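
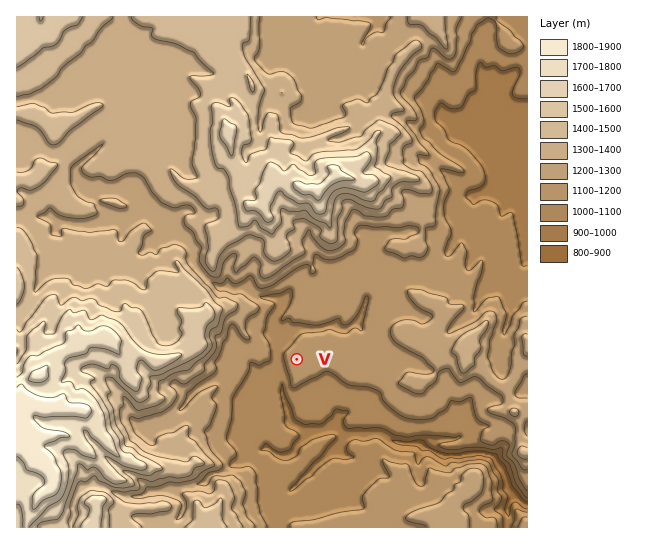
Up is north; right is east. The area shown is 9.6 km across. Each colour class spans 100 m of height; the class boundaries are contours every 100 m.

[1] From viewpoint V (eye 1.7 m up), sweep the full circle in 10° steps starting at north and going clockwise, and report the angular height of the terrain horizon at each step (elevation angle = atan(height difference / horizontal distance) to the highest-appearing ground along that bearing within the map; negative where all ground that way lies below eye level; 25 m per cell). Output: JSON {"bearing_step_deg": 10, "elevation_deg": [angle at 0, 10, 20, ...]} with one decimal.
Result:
{"bearing_step_deg": 10, "elevation_deg": [9.3, 9.2, 8.1, 3.9, 1.3, 0.4, 0.7, 0.8, 2.4, 3.6, 1.3, 0.9, -0.6, 0.7, 0.9, -0.4, -0.9, -1.4, -1.5, -1.5, 3.0, 4.1, 4.0, 5.4, 7.6, 8.6, 8.2, 10.6, 12.3, 11.4, 10.4, 5.1, 6.3, 6.7, 8.0, 9.0]}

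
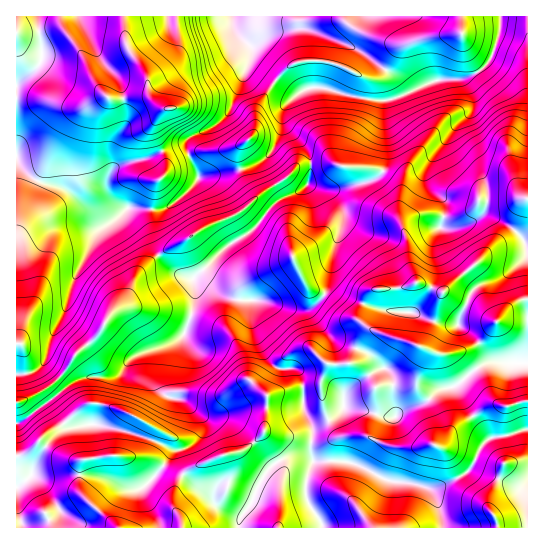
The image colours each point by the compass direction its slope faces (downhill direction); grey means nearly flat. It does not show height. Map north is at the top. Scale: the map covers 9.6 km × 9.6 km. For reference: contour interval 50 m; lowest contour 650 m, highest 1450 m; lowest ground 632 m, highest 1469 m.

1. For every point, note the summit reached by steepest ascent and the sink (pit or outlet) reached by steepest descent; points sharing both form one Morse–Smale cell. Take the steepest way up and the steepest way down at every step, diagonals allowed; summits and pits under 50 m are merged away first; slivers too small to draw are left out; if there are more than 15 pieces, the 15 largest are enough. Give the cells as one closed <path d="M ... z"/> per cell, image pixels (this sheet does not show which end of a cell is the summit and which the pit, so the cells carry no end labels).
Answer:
<path d="M195 279l-2 0 0 30-11 28-15 8-30 10-20 21-32 1-11 4-48 38-10 4 1 105 221 0 2-10 11-13 9-23 14-18 21-9 17 2 0-31-9-21 0-23-4-11-5-3-17 0-10-10-15-31-2-27-13 0-14-4z"/><path d="M231 16l-214 0-1 145 3 4 16 15 28 8 7 4 32 31 5 1 8-4 10-10-14-12-4-8 1-13 6-9 67-23 10-9 28-13 10-12 22-54 0-10-18-18z"/><path d="M303 28l-36 4-16 9-6 1 6 5 0 14 3 4 39 28 6 1-15 13-5 31-14 21 3 10 17 28-8 4-28 32-24 15-19 20-13 10 16 7 9 8 13 6 30 1 33 9 17-1 10-9 6-9 5-33 11-36 0-11-6-11-12-9 13-1 28-6 15-9 4-11 2-14-3-47 24-9-13-17-33-24z"/><path d="M461 79l-24 1-35 16-16 4-2 2 0 20 3 27-2 14-4 11-15 9-28 6-13 1 12 9 6 11-2 17-9 31 0 24 3 5 14 10 25 11 20 4 17 0 26 11 16 2 6 0 0-6 9-21 9-11 25-10 19-14 7-10 0-8-14-16-27-14-4 0-21 12-22 0 5-18-1-8-16-16-3-15 7-13 20-27 19-17 2-6-1-14-4-8z"/><path d="M261 300l-10 1 1 26 11 24 8 13 10 5 13-1 7 9 2 28 9 21-1 28 3 7 37 2 35 17 24 3 17 5 10 0 6-3 19-9 9-7 10-23 8-8-21-29-13-22-14 2-16 14-18 5-13 9-47-9-3-2 1-13 24-18 12-6-4-7-8-9-36-14-23-27-17-3z"/><path d="M127 208l-12 12-12 7-7 7-21 43-10 33-13 25-8 27-11 10-17 3 1 48 9-4 48-38 11-4 32-1 20-21 30-10 16-8 6-15 6-20-2-23-16-6-16-14-9-14-4-12z"/><path d="M17 161l-1 213 6 1 13-4 9-9 8-27 13-25 10-33 21-43 11-9-5-2-32-31-7-4-28-8z"/><path d="M499 16l-266 0-1 10 4 7 10 8 5 0 12-8 11-2 29-3 14 4 45 20 33 24 15 16 27-12 28-1 17-10 7-8 10-24z"/><path d="M527 16l-27 1 0 14-11 30-15 14-13 4 7 6 4 8 1 14-21 26 0 5 4 8 23 23 6 13 2 23-4 9 8 2 23 13 12 15 2-1z"/><path d="M331 264l-4 26-6 9-10 9-11 2 10 2 23 27 36 14 13 15 6 2 5 12-1 20 5 13 10-7 18-5 16-14 16-4 20-17 15-7-5-4-10-16-19-16-21-2-26-11-17 0-20-4-32-15-7-6-3-5z"/><path d="M265 159l-11 6-16 6-39 6-14 18-22 14-34-1-1 2 17 19 10 21 6 9 16 14 16 6 13-11 19-20 24-15 27-31 9-5-17-28z"/><path d="M345 461l-31 0-7 17 0 21 16 29 120-1-2-13-5-16-7-10-19-5-20-2-31-16z"/><path d="M527 429l-38 10-8 7-10 23-5 4-23 12-14 4 7 9 7 30 85-1z"/><path d="M250 57l-9 26-14 32-16 13-20 8-4 5 1 13 11 23 39-6 25-11 9-9 7-13 5-31 15-13-6-1-39-28z"/><path d="M527 253l-6 10-19 14-25 10-6 6-12 26 0 7 18 15 10 16 6 4 35 1z"/>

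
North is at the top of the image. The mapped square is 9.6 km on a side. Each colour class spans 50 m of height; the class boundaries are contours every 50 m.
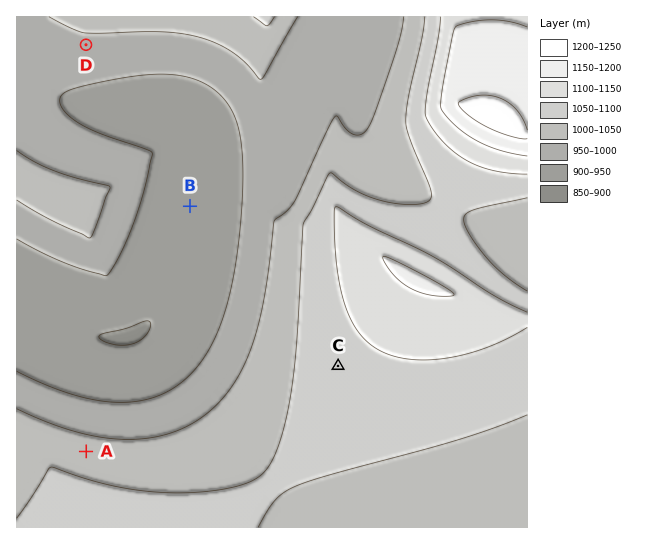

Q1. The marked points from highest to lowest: C A D B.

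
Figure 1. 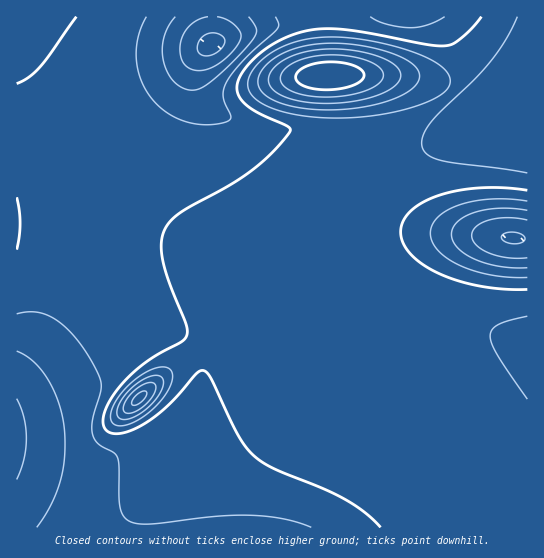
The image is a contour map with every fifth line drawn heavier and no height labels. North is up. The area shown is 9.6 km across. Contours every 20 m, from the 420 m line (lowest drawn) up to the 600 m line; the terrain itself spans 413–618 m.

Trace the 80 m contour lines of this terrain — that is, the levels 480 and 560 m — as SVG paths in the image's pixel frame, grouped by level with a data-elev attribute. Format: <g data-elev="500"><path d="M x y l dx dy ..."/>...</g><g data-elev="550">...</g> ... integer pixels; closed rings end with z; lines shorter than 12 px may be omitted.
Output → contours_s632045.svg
<g data-elev="480"><path d="M17 314l10-2 11 0 9 3 10 5 10 9 10 10 17 27 6 12 1 8-8 33-1 15 6 10 16 9 4 5 2 48 2 8 5 6 9 3 13 1 68-8 36-1 32 4 26 8"/><path d="M527 277l-18 0-18-2-17-4-15-6-12-7-9-8-6-8-2-9 2-8 6-8 10-7 13-6 14-3 18-2 34 2"/><path d="M275 17l4 6-2 6-34 32-11 13-7 11-2 12 8 18-1 4-8 4-16 2-19-3-17-7-14-12-11-14-7-18-2-18 3-19 7-17"/><path d="M445 17l-18 8-17 3-23-4-17-7"/></g><g data-elev="560"><path d="M125 413l5 0 5-1 12-9 8-12 1-5-2-3-4-1-5 2-13 9-8 12-1 5z"/><path d="M321 103l32-2 28-7 10-5 6-6 3-5 0-7-9-9-16-7-21-4-21-2-20 1-19 5-13 7-10 9-2 7 0 5 3 6 5 4 18 7z"/></g>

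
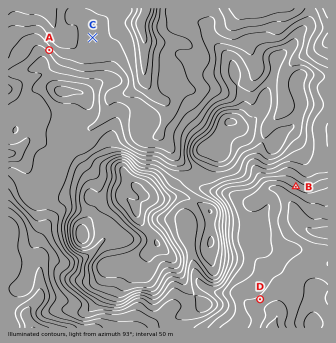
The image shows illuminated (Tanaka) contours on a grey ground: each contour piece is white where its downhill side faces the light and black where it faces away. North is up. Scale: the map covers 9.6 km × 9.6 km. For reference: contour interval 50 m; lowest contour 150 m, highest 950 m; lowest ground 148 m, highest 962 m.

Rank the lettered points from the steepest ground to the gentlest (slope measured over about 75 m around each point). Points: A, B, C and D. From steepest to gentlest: A B D C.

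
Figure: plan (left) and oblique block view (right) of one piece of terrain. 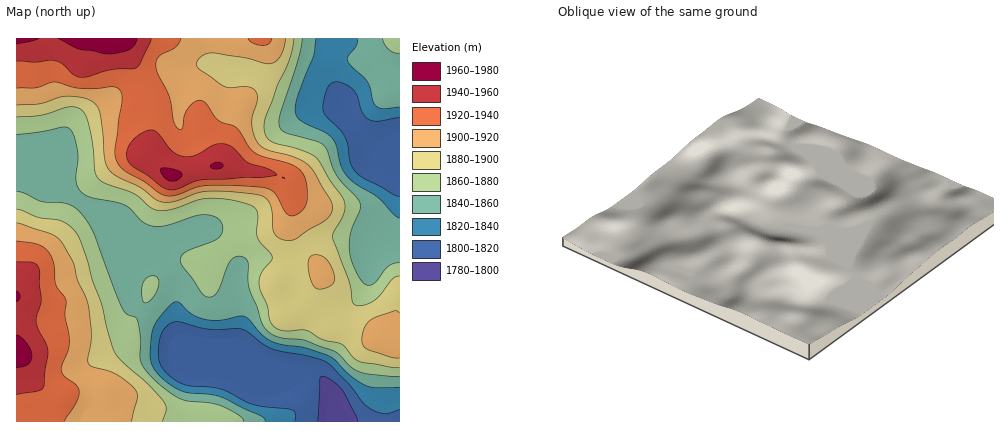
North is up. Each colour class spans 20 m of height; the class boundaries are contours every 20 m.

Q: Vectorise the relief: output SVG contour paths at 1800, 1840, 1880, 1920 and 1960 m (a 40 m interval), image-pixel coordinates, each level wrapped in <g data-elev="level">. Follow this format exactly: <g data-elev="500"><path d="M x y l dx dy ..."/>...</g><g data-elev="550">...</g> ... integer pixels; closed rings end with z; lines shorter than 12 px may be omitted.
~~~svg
<g data-elev="1800"><path d="M318 422l2-42 2-4 10 4 10 10 14 26 2 6"/></g><g data-elev="1840"><path d="M265 422l-1-4-4-2-38-19-12-2-22-2-8-3-13-8-10-10-5-6-2-8 2-26 5-12 15-16 4-2 2 0 14 12 14 6 14 0 18-4 6 0 6 4 12 14 8 6 10 4 26 4 22 8 8 4 14 16 16 9 10 3 24-1"/><path d="M400 218l-6-4-16-16-22-13-9-9-5-9-6-21-5-10-8-4-19-10-8-6-1-6 1-10 17-44 3-18"/><path d="M357 38l-1 8-8 12 0 4 20 20 5 20 3 4 8 3 16-2"/></g><g data-elev="1880"><path d="M162 422l4-12-2-8-17-18-27-24-6-10-13-46-9-24-6-24-10-23-6-7-8-5-24-4-22-8"/><path d="M400 276l-8 3-12 17-8 6-12 4-6-2-5-24-16-42 1-6 10-20 1-8-2-6-27-41-18-8-24-6-8-7-2-8 1-10 13-34 11-22 5-24"/><path d="M16 117l26-2 26-8 8 0 4 2 6 6 3 11 4 20 2 24 3 8 8 5 28 11 20 16 8 1 8-1 28-10 12-2 22 2 21 6 3 4 2 4-1 18 0 6 15 18-1 4-9 13-3 9 1 8 7 16 3 14 3 6 5 3 6 2 22-1 16 10 18 4 5 2 9 12 6 4 40 6"/></g><g data-elev="1920"><path d="M64 422l12-20 3-10-2-6-12-10-4-6 8-26-4-28 1-16-10-16-2-20-6-12-10-8-22-3"/><path d="M16 88l20 0 18-6 26 6 36 0 5 4 1 8-7 54 3 10 8 8 18 10 16 11 8 3 8-1 20-7 10-2 30 0 30 2 9 6 13 20 4 2 7-2 7-8 1-14-2-16-8-8-9-5-24-6-9-5-6-6-11-17-4-3-16-6-12-16-4-4-8 2-6 6-4 8-2 13-4 0-2-3-6-28-12-24-2-10 4-8 15-8 6-10"/><path d="M248 38l6 5 8 3 6-2 4-6"/></g><g data-elev="1960"><path d="M16 368l12-4 3-4 1-4-4-12-6-6-6-3"/><path d="M16 302l3-2 1-4-4-5"/><path d="M168 180l4 1 6-1 4-4 0-2-8-5-12-1-2 2 1 4z"/><path d="M212 168l8 1 3-3-3-3-5-1-5 4z"/><path d="M16 44l23-6"/><path d="M58 38l20 11 30 5 22-4 4-5 3-7"/></g>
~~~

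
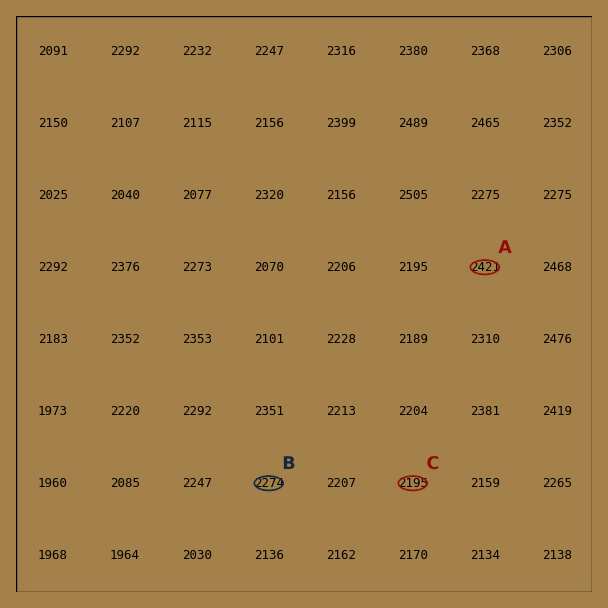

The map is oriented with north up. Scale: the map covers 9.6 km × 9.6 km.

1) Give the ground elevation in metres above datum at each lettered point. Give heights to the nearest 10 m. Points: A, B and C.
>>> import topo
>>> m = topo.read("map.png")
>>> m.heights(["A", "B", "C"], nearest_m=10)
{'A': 2420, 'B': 2270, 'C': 2190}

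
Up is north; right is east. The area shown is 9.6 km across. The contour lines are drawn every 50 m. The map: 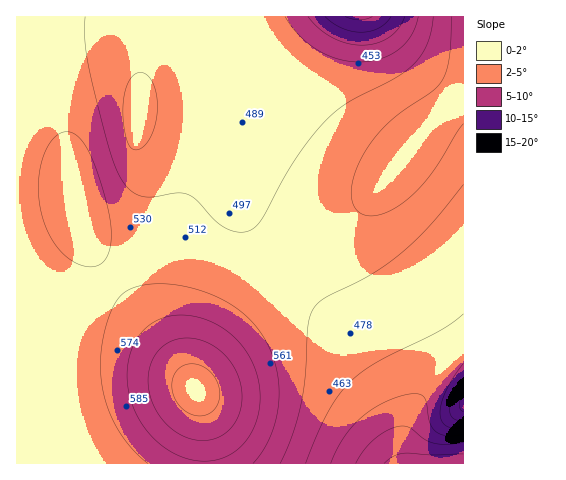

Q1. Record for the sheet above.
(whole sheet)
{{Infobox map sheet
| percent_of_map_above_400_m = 96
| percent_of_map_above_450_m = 90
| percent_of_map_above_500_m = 60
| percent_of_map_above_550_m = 22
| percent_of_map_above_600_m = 8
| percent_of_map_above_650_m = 4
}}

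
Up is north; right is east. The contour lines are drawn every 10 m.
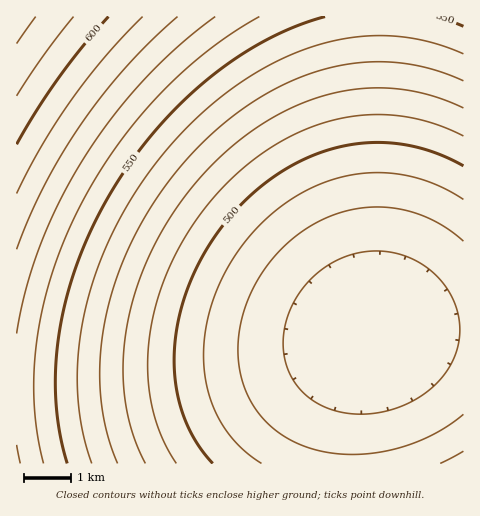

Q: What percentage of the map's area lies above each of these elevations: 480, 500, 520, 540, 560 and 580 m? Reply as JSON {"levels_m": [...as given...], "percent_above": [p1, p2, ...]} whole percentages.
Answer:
{"levels_m": [480, 500, 520, 540, 560, 580], "percent_above": [77, 60, 45, 30, 17, 8]}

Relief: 460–625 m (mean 520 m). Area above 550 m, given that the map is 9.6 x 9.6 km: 20.9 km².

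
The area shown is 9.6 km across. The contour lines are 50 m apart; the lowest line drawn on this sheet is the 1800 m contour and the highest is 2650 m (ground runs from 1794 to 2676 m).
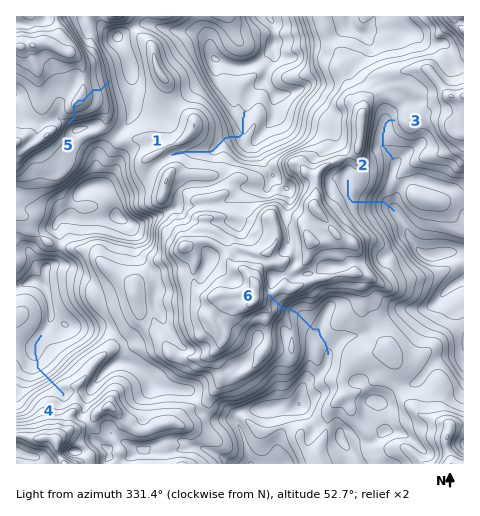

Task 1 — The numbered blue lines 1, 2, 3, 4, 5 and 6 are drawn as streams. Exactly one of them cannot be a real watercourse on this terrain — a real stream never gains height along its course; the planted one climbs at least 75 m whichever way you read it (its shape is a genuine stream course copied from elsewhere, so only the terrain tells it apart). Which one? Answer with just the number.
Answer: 5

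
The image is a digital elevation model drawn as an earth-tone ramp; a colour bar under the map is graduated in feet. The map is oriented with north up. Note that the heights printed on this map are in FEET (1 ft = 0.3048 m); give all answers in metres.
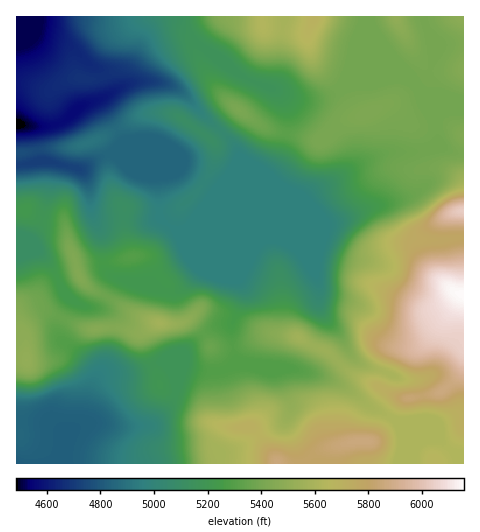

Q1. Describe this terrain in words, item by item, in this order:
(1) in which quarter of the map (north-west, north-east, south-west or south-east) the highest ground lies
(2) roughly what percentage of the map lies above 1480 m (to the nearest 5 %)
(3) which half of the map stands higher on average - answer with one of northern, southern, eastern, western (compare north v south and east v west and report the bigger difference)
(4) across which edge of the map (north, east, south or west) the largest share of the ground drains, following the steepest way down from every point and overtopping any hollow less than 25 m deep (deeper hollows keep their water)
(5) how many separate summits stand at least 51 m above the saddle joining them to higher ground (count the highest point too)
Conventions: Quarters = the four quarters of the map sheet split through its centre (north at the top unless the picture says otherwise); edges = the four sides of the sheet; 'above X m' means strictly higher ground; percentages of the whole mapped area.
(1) The highest point lies in the south-east quarter of the map.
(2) Roughly 85 % of the ground is higher than 1480 m.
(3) On average the eastern half of the map is the higher ground.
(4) The largest share of the runoff leaves by the western edge.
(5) Counting only tops that stand 51 m proud, the map has 5 summits.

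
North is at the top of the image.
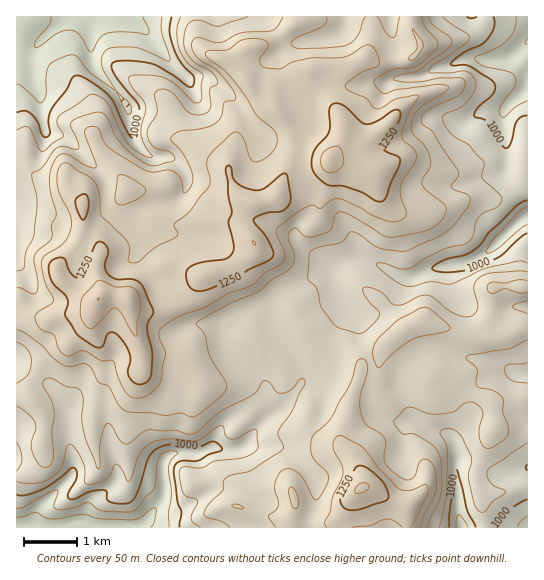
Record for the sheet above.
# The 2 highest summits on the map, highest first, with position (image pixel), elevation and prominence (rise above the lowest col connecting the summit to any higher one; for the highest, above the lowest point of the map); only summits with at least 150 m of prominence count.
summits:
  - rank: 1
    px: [98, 299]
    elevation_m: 1350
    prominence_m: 483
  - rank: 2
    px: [362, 487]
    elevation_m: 1305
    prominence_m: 194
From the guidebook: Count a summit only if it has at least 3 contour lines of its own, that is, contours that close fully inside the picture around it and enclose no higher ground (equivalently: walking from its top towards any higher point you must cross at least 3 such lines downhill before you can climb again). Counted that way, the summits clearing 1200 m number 1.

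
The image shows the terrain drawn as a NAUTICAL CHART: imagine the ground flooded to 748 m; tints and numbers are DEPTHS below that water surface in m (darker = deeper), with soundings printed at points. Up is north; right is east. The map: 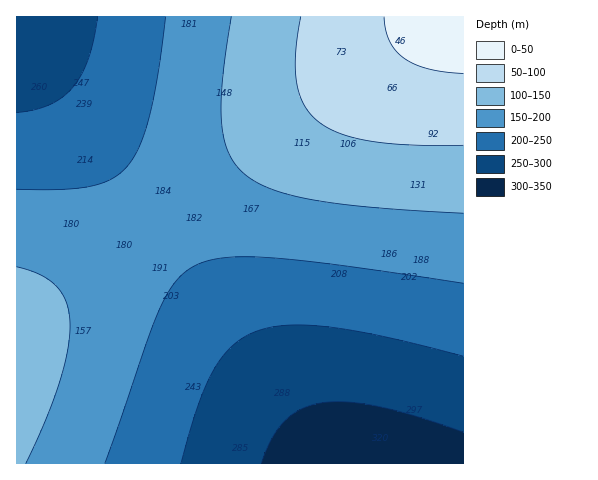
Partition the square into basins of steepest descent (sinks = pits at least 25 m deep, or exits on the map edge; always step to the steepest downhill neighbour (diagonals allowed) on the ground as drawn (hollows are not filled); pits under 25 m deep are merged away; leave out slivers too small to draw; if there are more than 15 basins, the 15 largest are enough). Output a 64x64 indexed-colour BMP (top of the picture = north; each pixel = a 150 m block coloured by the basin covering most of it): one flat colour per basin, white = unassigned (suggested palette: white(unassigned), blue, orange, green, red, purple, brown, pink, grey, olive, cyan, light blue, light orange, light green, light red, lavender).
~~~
<image width="64" height="64" href="data:image/bmp;base64,Qk12CAAAAAAAAHYAAAAoAAAAQAAAAEAAAAABAAQAAAAAAAAIAAATCwAAEwsAABAAAAAAAAAA////ALR3HwAOf/8ALKAsACgn1gC9Z5QAS1aMAMJ34wB/f38AIr28AM++FwDox64AeLv/AIrfmACWmP8A1bDFABERERERERERERERERERERERERERERERERERERERERERERERERERERERERERERERERERERERERERERERERERERERERERERERERERERERERERERERERERERERERERERERERERERERERERERERERERERERERERERERERERERERERERERERERERERERERERERERERERERERERERERERERERERERERERERERERERERERERERERERERERERERERERERERERERERERERERERERERERERERERERERERERERERERERERERERERERERERERERERERERERERERERERERERERERERERERERERERERERERERERERERERERERERERERERERERERERERERERERERERERERERERERERERERERERERERERERERERERERERERERERERERERERERERERERERERERERERERERERERERERERERERERERERERERERERERERERERERERERERERERERERERERERERERERERERERERERERERERERERERERERERERERERERERERERERERERERERERERERERERERERERERERERERERERERERERERERERERERERERERERERERERERERERERERERERERERERERERERERERERERERERERERERERERERERERERERERERERERERERERERERERERERERERERERERERERERERERERERERERERERERERERERERERERERERERERERERERERERERERERERERERERERERERERERERERERERERERERERERERERERERERERERERERERERERERERERERERERERERERERERERERERERERERERESIRERERERERERERERERERERERERERERERERERERERERIiEREREREREREREREREREREREREREREREREREREREREiIiERERERERERERERERERERERERERERERERERERERESIiIhERERERERERERERERERERERERERERERERERERERIiIiIREREREREREREREREREREREREREREREREREREREiIiIiIRERERERERERERERERERERERERERERERERERESIiIiIiERERERERERERERERERERERERERERERERERERIiIiIiIhEREREREREREREREREREREREREREREREREREiIiIiIiIhERERERERERERERERERERERERERERERERESIiIiIiIiIRERERERERERERERERERERERERERERERERIiIiIiIiIiIREREREREREREREREREREREREREREREREiIiIiIiIiIiERERERERERERERERERERERERERERERESIiIiIiIiIiIhERERERERERERERERERERERERERERERIiIiIiIiIiIiIhEREREREREREREREREREREREREREREiIiIiIiIiIiIiIRERERERERERERERERERERERERERESIiIiIiIiIiIiIiERERERERERERERERERERERERERERIiIiIiIiIiIiIiIiEREREREREREREREREREREREREREiIiIiIiIiIiIiIiIhERERERERERERERERERERERERESIiIiIiIiIiIiIiIiIhERERERERERERERERERERERERIiIiIiIiIiIiIiIiIiIREREREREREREREREREREREREiIiIiIiIiIiIiIiIiIiERERERERERERERERERERERESIiIiIiIiIiIiIiIiIiIiERERERERERERERERERERERIiIiIiIiIiIiIiIiIiIiIhEREREREREREREREREREREiIiIiIiIiIiIiIiIiIiIiIRERERERERERERERERERESIiIiIiIiIiIiIiIiIiIiIiIRERERERERERERERERERIiIiIiIiIiIiIiIiIiIiIiIiEREREREREREREREREREiIiIiIiIiIiIiIiIiIiIiIiIiERERERERERERERERESIiIiIiIiIiIiIiIiIiIiIiIiIhERERERERERERERERIiIiIiIiIiIiIiIiIiIiIiIiIiIREREREREREREREREiIiIiIiIiIiIiIiIiIiIiIiIiIiIRERERERERERERESIiIiIiIiIiIiIiIiIiIiIiIiIiIiERERERERERERERIiIiIiIiIiIiIiIiIiIiIiIiIiIiIhEREREREREREREiIiIiIiIiIiIiIiIiIiIiIiIiIiIiIhERERERERERESIiIiIiIiIiIiIiIiIiIiIiIiIiIiIiIRERERERERERIiIiIiIiIiIiIiIiIiIiIiIiIiIiIiIiIREREREREREiIiIiIiIiIiIiIiIiIiIiIiIiIiIiIiIiERERERERESIiIiIiIiIiIiIiIiIiIiIiIiIiIiIiIiIhERERERERIiIiIiIiIiIiIiIiIiIiIiIiIiIiIiIiIiIhEREREREiIiIiIiIiIiIiIiIiIiIiIiIiIiIiIiIiIiIRERERESIiIiIiIiIiIiIiIiIiIiIiIiIiIiIiIiIiIiERERERIiIiIiIiIiIiIiIiIiIiIiIiIiIiIiIiIiIiIiEREREiIiIiIiIiIiIiIiIiIiIiIiIiIiIiIiIiIiIiIhERESIiIiIiIiIiIiIiIiIiIiIiIiIiIiIiIiIiIiIiIhER"/>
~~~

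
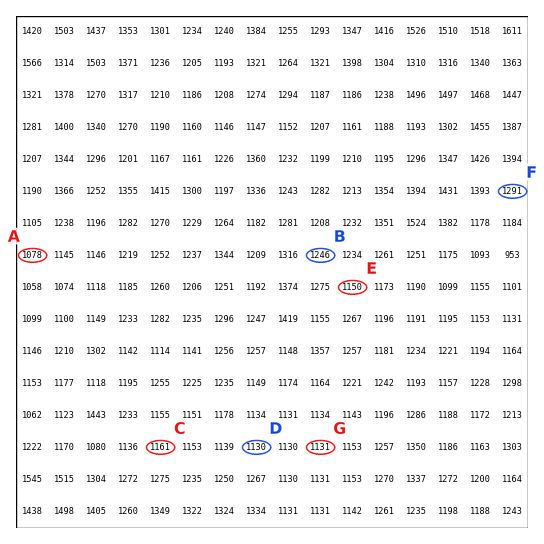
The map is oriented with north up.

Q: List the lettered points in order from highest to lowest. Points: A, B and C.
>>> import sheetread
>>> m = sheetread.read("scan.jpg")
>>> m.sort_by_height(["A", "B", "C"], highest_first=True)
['B', 'C', 'A']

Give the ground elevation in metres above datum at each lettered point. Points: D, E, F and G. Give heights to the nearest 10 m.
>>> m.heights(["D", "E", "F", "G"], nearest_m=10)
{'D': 1130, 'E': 1150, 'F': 1290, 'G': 1130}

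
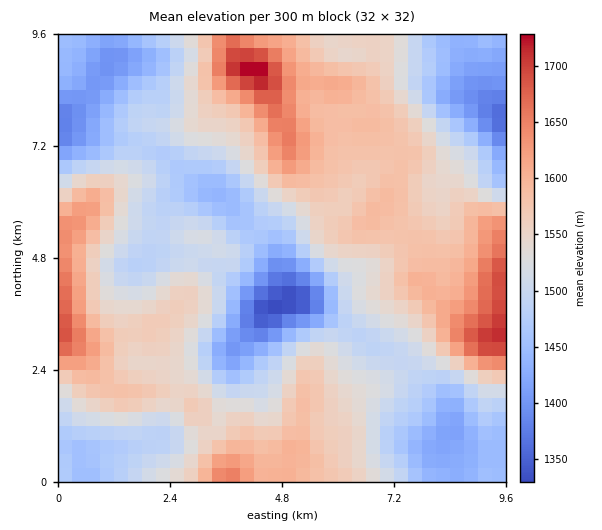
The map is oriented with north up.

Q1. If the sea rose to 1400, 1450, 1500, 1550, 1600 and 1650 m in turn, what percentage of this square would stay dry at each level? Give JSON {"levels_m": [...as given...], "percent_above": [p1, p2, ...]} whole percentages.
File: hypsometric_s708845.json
{"levels_m": [1400, 1450, 1500, 1550, 1600, 1650], "percent_above": [96, 84, 64, 42, 13, 5]}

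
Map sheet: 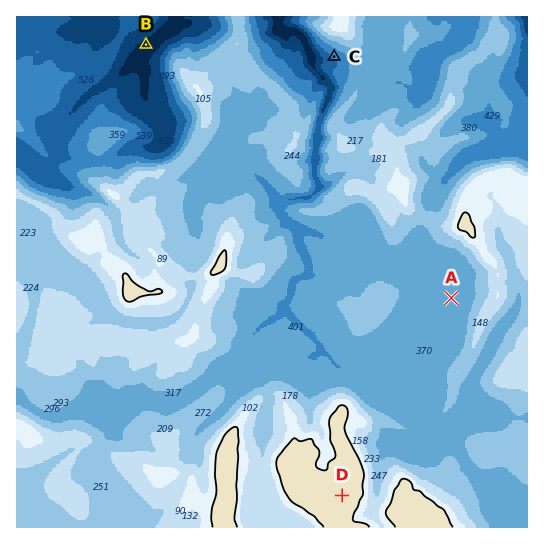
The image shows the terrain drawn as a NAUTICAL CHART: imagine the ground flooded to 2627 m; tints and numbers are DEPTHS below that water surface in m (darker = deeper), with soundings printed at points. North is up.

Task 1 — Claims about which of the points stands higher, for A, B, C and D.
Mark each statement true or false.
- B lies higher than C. false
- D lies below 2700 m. false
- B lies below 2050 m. true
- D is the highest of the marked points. true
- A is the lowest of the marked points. false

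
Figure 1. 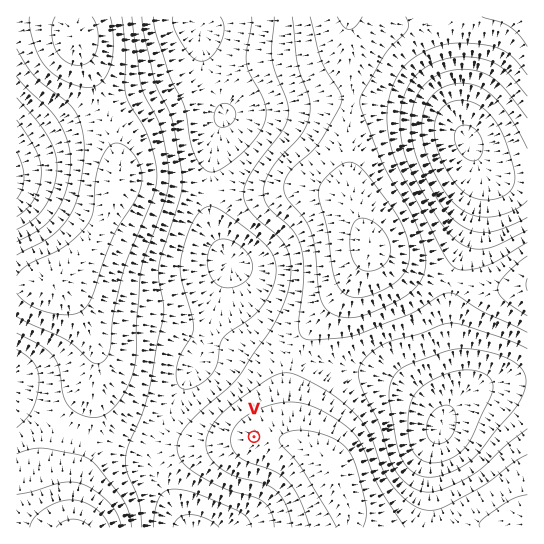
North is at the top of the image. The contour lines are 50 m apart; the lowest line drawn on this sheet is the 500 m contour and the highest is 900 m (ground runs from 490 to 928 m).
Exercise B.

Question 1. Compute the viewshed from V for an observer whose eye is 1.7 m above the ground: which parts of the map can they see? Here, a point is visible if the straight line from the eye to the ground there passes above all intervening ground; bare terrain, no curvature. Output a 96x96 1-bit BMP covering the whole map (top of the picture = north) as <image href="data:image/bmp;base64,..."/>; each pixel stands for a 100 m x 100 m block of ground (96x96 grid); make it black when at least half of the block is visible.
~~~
<image width="96" height="96" href="data:image/bmp;base64,Qk2+BAAAAAAAAD4AAAAoAAAAYAAAAGAAAAABAAEAAAAAAIAEAAATCwAAEwsAAAIAAAAAAAAA////AAAAAAAAP/8AAAAAAAAAAAAAf/8AAAAAAAAAAAAAf/8AAAAAAAAAAAAAf/8AAAAAAAAAAAAA//8AAAAAAAAAAAAA//8AAAAAAAAAAADA//8AAAAAAAAAAADx//4AAAAAAAAAAAD///4AAAAAAAAAAAD///4AAAAAAAAAAAD///4AAAAAQAAAAAD///4AAAAAQAAAAAD///4AAAAAAAAAAAB///4AAAAAAAAAAAA///4AAAAAAAAAAAA///4AAAAAAAAAAAAf//8AAB4AAAAAAAAP//8AAB4AAAAAAAAH//8AAAAAAAAAAAAB//+AAAAAAAAAAAAAf/+AAAAAAAAAAAAAH/+AAAAAAAAAAAAAD/+AAAAAAAAAAAAAD//AAAAAAAAAAAAAD//AAAAAAAAAAAAAB//AAAAAAAAAAAAAB//AAAAAAAAAAAAAB//gAAAAAAAAAAAAB//gAAAAAAAAAAAAA//gAAAAAAAAAAAAA//wAAAAAAAAAAAAA//wAAAAAAAAAAAAB//wAAAAAAAAAAAAB//4AAAAAAAAAAAAD//4AAAAAAAAAAAAP//8AAAAAAAAAAAB///8AAAAAAAAAAAf///+AAAAAAAAAAB////+AAAAAAAAAAB////+AAAAAAAAAAA////+AAAACAAAAAAf////AAAAf4AAAAAf////AAAA/+AAAAAP////AAAB//gAAAAH////AAAB//wAAAAB////AAAD//8AAAAA////AAAD//8AAAAAP///AAAD//4AAAAAH///AAAD//wAAAAAD///gAAH//gAAAAAD///gAAH//AAAAAAB///gAAH/+AAAAAAA///wAAP/8AAAAAAAf//wAAf/4AAAAAAAf//4AB//wAAAAAAAP//4AH//gAAAAAAAP//+A///gAAAAAAAP///////AAAAAAAAH///////AAAAAAAAH//////+AAAAAAAAH//////+AAAAAAAAH//////8AAAAAAAAD//////4AAAAAAAAD//////gAAAAAAAAB///wB8AAAAAAAAAA///AAAAAAAAAAAAAf/8AAAAAAAAAAAAAP/4AAAAAAAAAAAAAH/wAAAAAAAAAAAAAD/wAAAAAAAAAAAAAD/wAAAAAAAAAAAAAD/wAAAAAAAAAAAAAD/wAAAAAAAAAAAAAD/wAAAAAAAAAAAAAB/wAAAAAAAAAAAAAA/4AAAAAAAAAAAAAAf4AAAAAAAAAAAAAAH4AAAAAAAAAAAAAAD8AAAAAAAAAAAAAAB8AAAAAAAAAAAAAAB+AAAAAAAAAAAAAAA/AAAAAAAAAAAAAAA/AAAAAAAAAAAAAAA/gAAAAAAAAAAAPgAfwAAAAAAAAAAB/4Af8AAAAAAAAAAH/8Bj+AAAAAAAAAAf//Hg/AAAAAAAAAAf///gfgAAAAAAAAA////gHgAAAAAAAAAP///gDwAAAAAAAAAH///gAwAPAAAAAAAD///wAAAfAAAAAAAA/////QA/gAAAAAAAf////wD/wAAAAAAAH////4P/wAAAAA="/>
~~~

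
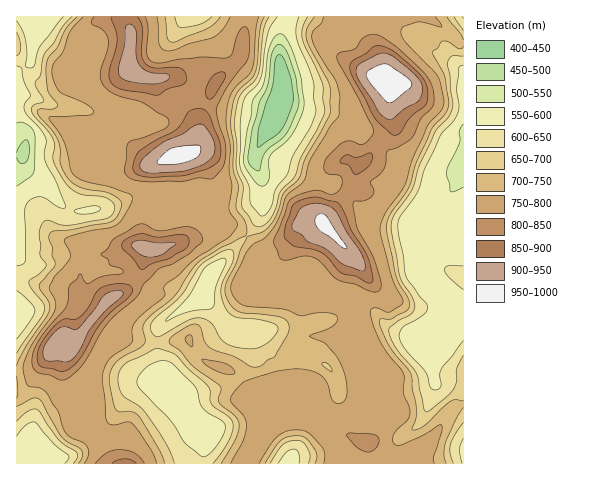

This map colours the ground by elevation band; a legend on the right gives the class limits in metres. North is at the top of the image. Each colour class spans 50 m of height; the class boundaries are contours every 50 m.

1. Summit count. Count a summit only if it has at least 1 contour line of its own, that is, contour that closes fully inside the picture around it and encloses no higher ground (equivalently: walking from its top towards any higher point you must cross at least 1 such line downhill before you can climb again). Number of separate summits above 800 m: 9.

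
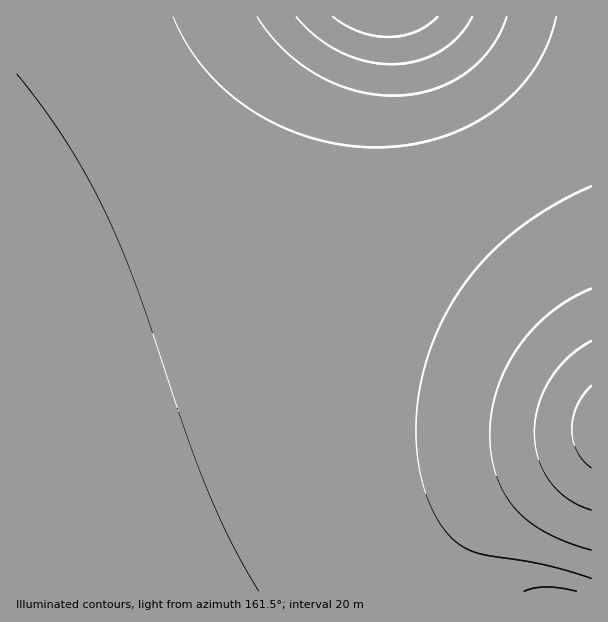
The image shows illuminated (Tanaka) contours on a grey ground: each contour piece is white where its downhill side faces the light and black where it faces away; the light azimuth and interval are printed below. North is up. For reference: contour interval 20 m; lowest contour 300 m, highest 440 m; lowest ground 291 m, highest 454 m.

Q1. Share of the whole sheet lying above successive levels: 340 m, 94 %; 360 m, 84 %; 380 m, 32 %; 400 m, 4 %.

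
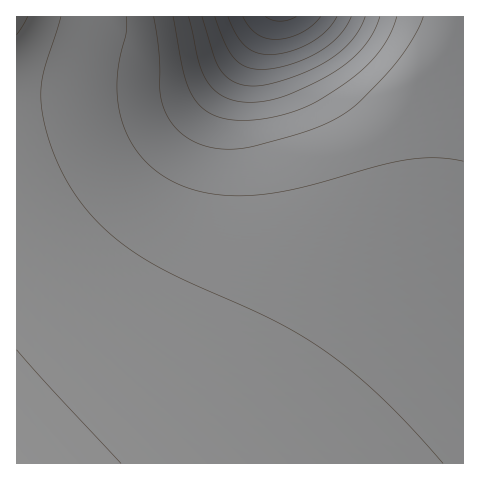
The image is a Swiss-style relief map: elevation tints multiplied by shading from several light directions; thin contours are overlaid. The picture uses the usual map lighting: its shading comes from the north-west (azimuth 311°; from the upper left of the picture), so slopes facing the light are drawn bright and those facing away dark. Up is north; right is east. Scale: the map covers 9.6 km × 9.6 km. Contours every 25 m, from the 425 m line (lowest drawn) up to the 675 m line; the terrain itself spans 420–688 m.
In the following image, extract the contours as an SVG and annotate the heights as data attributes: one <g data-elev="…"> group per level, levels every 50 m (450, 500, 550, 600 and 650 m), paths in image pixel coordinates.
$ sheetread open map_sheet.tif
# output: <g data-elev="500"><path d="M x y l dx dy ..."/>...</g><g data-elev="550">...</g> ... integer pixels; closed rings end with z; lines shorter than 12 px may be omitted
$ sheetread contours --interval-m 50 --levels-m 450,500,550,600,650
<g data-elev="450"><path d="M321 17l-9 9-11 7-13 5-12 1-11-1-8-4-8-7-6-10"/></g><g data-elev="500"><path d="M351 17l-5 10-7 9-20 16-29 13-16 3-12 1-16-2-12-8-9-15-10-27"/></g><g data-elev="550"><path d="M380 17l-6 15-10 14-11 12-16 12-22 12-29 14-19 5-17 1-13-1-12-4-9-5-8-9-9-20-10-46"/></g><g data-elev="600"><path d="M423 17l-10 22-17 24-34 36-16 13-20 12-26 9-48 14-23 2-19-2-17-6-14-10-11-14-5-11-3-11-1-42-5-36"/></g><g data-elev="650"><path d="M443 463l-31-34-29-30-28-25-28-21-25-17-27-15-92-41-33-18-34-23-27-26-17-24-14-24-10-28-6-27-1-18 2-16 18-59"/></g>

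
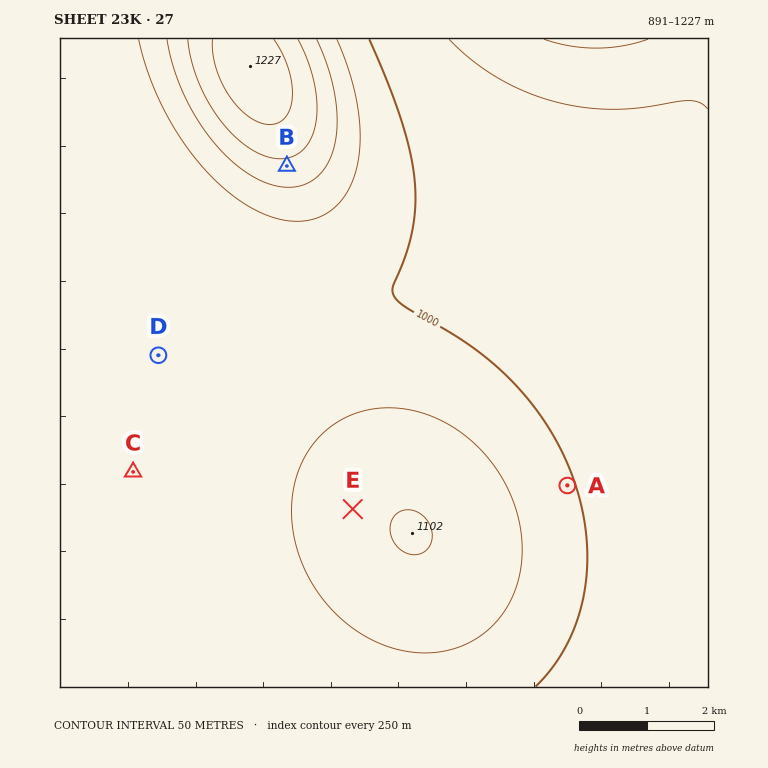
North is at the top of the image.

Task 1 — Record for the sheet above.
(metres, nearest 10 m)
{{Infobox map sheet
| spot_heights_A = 1010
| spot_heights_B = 1140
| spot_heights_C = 1020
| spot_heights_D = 1020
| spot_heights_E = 1090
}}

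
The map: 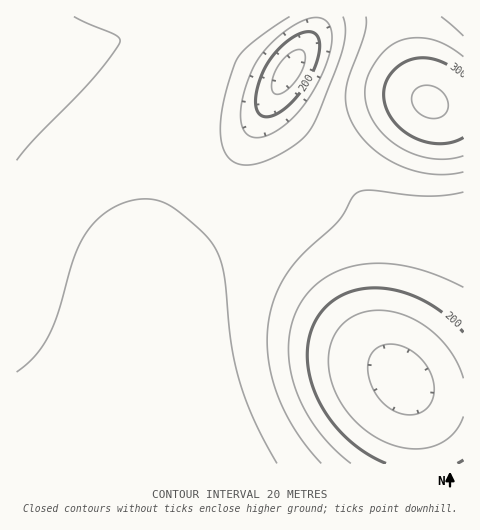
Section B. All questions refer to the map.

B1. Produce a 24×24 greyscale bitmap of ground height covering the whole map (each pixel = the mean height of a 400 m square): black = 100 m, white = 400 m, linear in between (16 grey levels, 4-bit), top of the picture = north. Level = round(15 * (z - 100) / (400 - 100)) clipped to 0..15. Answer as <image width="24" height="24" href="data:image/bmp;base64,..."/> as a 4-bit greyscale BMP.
<image width="24" height="24" href="data:image/bmp;base64,Qk2WAQAAAAAAAHYAAAAoAAAAGAAAABgAAAABAAQAAAAAACABAAATCwAAEwsAABAAAAAAAAAAAAAAABEREQAiIiIAMzMzAERERABVVVUAZmZmAHd3dwCIiIgAmZmZAKqqqgC7u7sAzMzMAN3d3QDu7u4A////AJmZmZmZmIiHdlVERZiZmZmZiIh3ZURERJiZmZmZiIh2VEMzNJiJmZmYiId2VDMzNIiJmZmYiIdlRDMzNIiImZmIiIdlRDMzNIiIiZmIiIdlRDMzRIiIiIiIiIdlVERERXiIiIiIiIdmVURFVniIiIiIiId2ZVVVZniIiIiIiId3ZmZmZniIiIiIiIh3d2ZmZniIiIiIiIh3d3d3ZniIiIiIiIh3d3d3d3eIiIiIiId3d3d3d3eIiIiIh3d3d3eIiHd4iIiId3d3d4iJmXd3eIiId2Z3d4maqnd3d4iId2VneImru3d3d3d3d1RWeJq7u2d3d3d3d2RFaJqrumZ3d3d3d2VEZ4mqqmZ3d3d3d3ZUV4mZmWZ3d3d3eIdmZ4iZiA=="/>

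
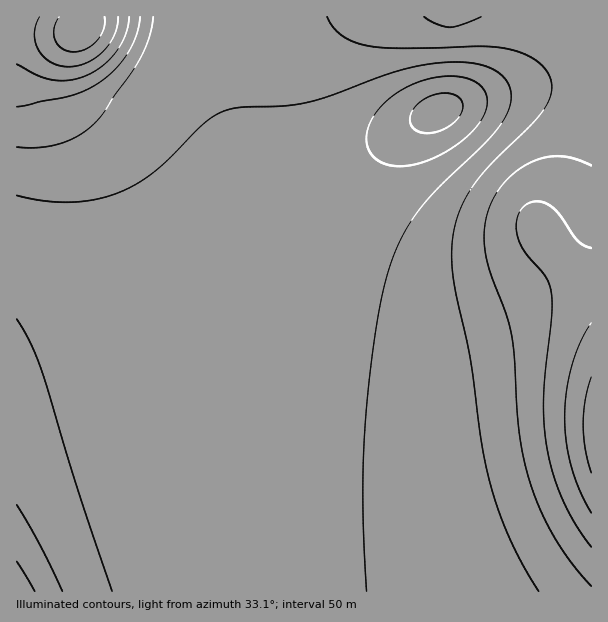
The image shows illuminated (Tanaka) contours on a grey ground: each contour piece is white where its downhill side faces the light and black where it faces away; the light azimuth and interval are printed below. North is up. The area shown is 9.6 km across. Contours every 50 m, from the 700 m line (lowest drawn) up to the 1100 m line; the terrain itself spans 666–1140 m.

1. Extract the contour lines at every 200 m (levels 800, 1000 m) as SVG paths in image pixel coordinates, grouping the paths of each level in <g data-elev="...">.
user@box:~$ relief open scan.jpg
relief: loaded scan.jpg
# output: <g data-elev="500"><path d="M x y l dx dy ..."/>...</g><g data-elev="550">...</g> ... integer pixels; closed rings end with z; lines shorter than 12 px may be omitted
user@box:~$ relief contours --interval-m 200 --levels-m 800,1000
<g data-elev="800"><path d="M17 319l13 23 11 27 36 117 35 105"/><path d="M390 165l-9-3-8-6-5-7-2-9 2-11 4-10 7-11 9-9 11-8 14-7 27-7 13-1 12 2 9 3 8 6 5 11-1 13-8 14-13 13-18 13-21 10-19 5z"/></g><g data-elev="1000"><path d="M591 248l-7-3-6-4-20-28-12-10-9-2-7 2-6 3-5 7-3 14 3 15 8 13 18 21 4 8 3 10 0 23-7 55-2 29 1 28 5 27 6 24 10 24 12 23 14 20"/><path d="M17 64l20 11 16 5 16 0 17-4 16-10 15-15 8-16 4-18"/></g>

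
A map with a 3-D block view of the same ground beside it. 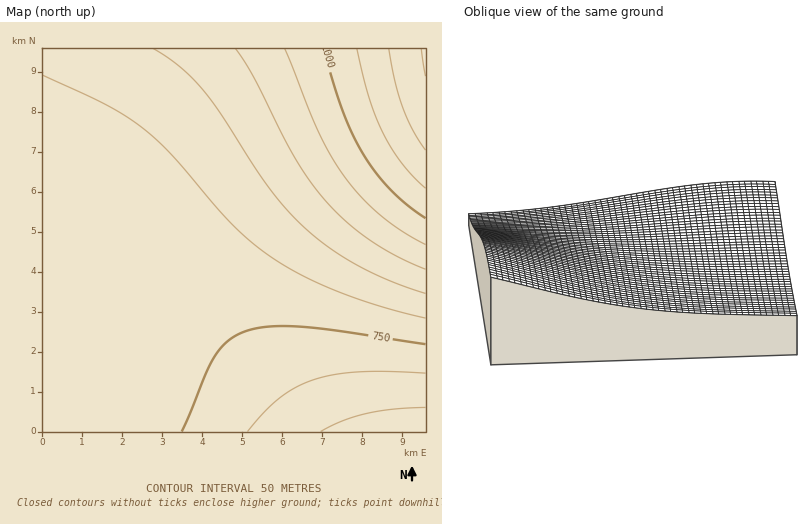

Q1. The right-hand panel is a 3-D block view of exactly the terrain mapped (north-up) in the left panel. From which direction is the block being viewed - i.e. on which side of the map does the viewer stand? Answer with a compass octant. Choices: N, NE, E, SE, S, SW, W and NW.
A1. N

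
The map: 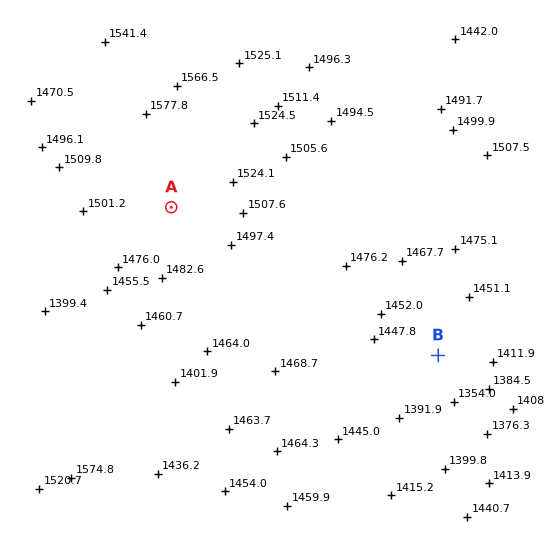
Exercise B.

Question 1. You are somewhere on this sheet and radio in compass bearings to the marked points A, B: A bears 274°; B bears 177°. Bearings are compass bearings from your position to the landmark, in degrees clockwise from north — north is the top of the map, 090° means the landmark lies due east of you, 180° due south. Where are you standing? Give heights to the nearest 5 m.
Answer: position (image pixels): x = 431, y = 226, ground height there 1480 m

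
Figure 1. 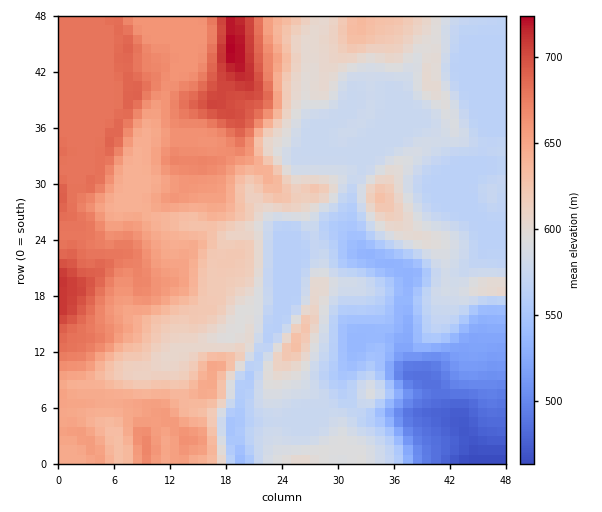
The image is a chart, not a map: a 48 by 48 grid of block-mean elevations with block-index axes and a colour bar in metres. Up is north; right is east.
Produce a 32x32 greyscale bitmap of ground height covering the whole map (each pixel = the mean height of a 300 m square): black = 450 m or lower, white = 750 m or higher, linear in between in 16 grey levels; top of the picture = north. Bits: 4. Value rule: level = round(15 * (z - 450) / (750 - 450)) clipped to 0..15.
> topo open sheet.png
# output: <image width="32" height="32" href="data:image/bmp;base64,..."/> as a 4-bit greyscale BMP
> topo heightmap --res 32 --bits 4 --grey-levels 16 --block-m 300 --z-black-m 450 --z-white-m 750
<image width="32" height="32" href="data:image/bmp;base64,Qk12AgAAAAAAAHYAAAAoAAAAIAAAACAAAAABAAQAAAAAAAACAAATCwAAEwsAABAAAAAAAAAAAAAAABEREQAiIiIAMzMzAERERABVVVUAZmZmAHd3dwCIiIgAmZmZAKqqqgC7u7sAzMzMAN3d3QDu7u4A////AKqqmrqqqFVnd3d3dlMiERGqqZq6q6hWZ3d3d3ZDIhERqqmauqqnVmZmZ3ZlMiEREaqqqqqpl1VmZmZmVCIhESKqqqqqqZlmd3ZmZmUyIiIiqqmZmZmpdXd3ZlZ1MiIiIqqpiIiJqoZoh2VVZCIiMzO7qZiIiJmXaIh2VVQzMzMzy7upmIiIiGeZdlRURERDM8y7qpiIiHdmeXZURERmVETcu6qZmZh3dmiGVVVEZmVE3MuqqpmYh3Znh2ZlRWZmVd3Lu7qqmIh2Zod3ZUVnd4jczLu6qpmIdmZ3ZlVEV2Z3zMy7uqqZmHZmZlVERWd2Zsy7u6qqmIh2ZmZUVWd3dma7u7uqmZiIdmZlVWd4d3Zmy7qqqZmZmHd3ZlZ4h3ZmZsu6qqqqqpiIiHdmiYdmZmbLuqqqqqqYmZiYZ4l2ZmZmy8uqqqu6qZmHd3Z4dmZmZru7qqu7u6qodmZmZ3dmZmbLvLqqu7u7l3ZmZmZ3dmZmu7zKqru7y5h2ZmZmZnd2Zru8y6q7vMy5h2ZmZmZndma7u8yqvM3Myod3ZmZmd3Zmu7vMu7zN3cqHh2ZmZ3dmZru7zLu7zd3Kh4h2ZmeHZma7u8y7u73dypiIh3d3h2Zmu7vMu7u97cqYiIiIh3dmZru7y7u7vO26mIiZmYh3Zma7vMu7u7zdupiImZmYh2Zm"/>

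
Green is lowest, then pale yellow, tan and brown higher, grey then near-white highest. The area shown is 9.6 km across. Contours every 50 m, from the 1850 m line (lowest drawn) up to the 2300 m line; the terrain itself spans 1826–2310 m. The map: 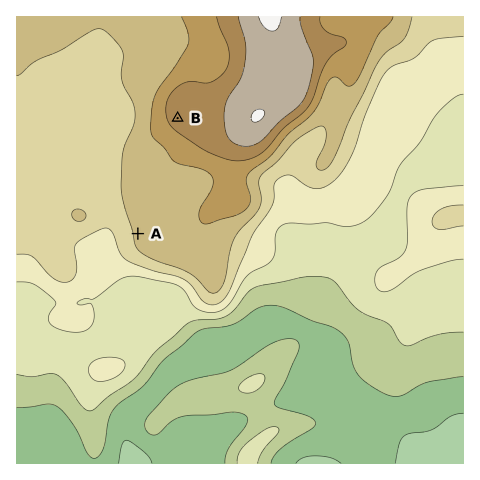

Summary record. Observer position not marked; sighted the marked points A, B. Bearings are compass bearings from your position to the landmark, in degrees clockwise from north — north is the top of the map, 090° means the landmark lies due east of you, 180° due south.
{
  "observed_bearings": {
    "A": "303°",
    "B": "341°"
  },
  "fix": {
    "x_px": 240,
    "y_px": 300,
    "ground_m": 1960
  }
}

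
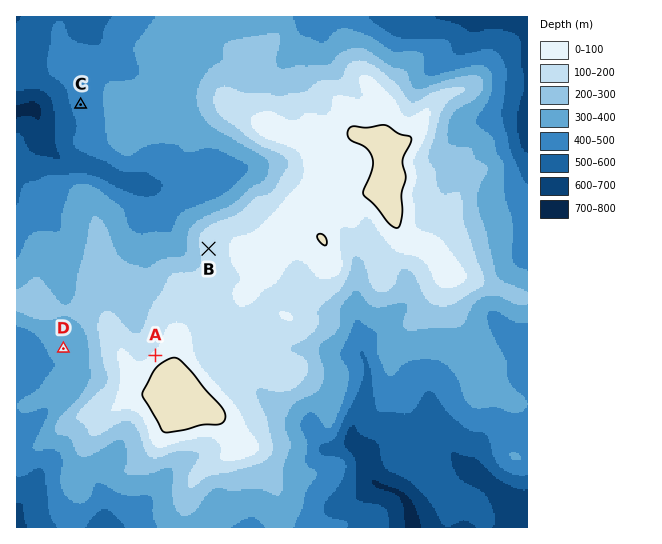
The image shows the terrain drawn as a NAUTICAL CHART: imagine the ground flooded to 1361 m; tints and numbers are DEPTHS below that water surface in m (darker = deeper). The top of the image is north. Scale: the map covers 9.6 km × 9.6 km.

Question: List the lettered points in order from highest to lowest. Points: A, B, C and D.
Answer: A B D C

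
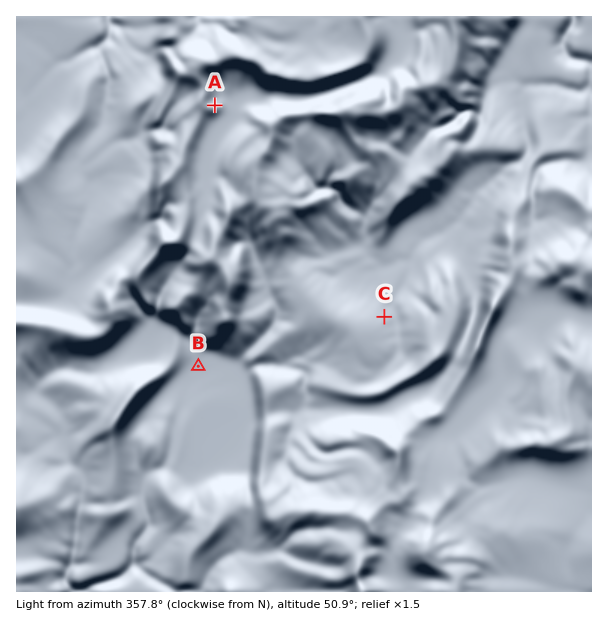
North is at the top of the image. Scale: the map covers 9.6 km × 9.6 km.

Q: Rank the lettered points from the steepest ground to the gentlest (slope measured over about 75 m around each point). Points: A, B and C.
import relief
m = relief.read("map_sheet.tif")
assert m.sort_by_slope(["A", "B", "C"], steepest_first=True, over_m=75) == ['A', 'C', 'B']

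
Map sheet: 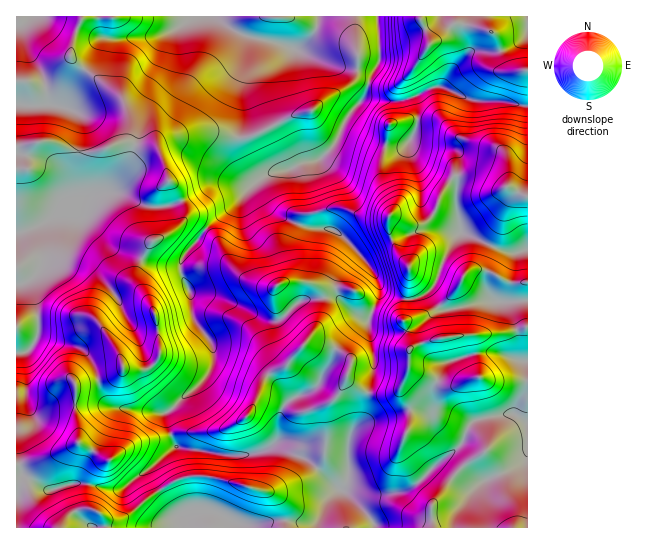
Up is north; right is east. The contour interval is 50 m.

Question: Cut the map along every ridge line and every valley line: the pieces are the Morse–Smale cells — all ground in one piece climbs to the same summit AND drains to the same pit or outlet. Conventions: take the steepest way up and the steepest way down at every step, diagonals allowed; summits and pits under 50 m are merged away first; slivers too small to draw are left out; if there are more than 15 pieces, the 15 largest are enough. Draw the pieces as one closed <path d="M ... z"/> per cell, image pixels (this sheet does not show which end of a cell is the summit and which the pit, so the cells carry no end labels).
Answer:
<path d="M377 16l-295 0-9 23-2 18 6 7 37 27 9 8 6 19 0 17-7 8-27 9-17 0-27-11-12 0-23 6 0 206 6 0 7-2 8-14 0-27-5-21-4-7 11-11 4-9 0-21-3-12 3-6 18-11 13 1 7 3 29 29 7 4 33 14 12 2 17 0 5-10 17-21 14-14 12-8 24-27 22-13 17-3 12-6 19-4 14-14 7-17 43 19 16 1 8-5 0 8 11 28 3 24 7 8 24 12 5 5-3-21 1-53-10-6-26-3-10-6 6-14 0-18-3-11-13 5-38-3 2-3 4-16 11-20z"/><path d="M465 233l-6 0-7 10-11 22-6 20-5 6-11 6-12 3-21-7-6-6-3-9-6-11-14-16-20 26-1 16 3 5 18 17 11 4 5 31 0 24-8 25-1 15-3 7-9 10-4 11 0 35-5 12 28 6 15 0 20-4 11-7 20-20 23-18 11-21-33-13-5-7 0-18 13-24 39-11 16 1 20 8 7 0 0-111-13 3-9-1z"/><path d="M191 292l-2 1 3 21 4 9 16 22 1 18-6 14-37 34-5 2 3 14 7 18 6 3 50 8 19-1 11-3 10-7 7 0 16 10 12 4 33 30 3 0 6-12 1-40 14-19 2-19 8-25 0-24-5-31-11-4-20-18-14 0-20 3-9 5-15 15-9 1-9-2-40-22z"/><path d="M67 212l-9 1-15 10-3 6 3 12 0 21-4 9-11 11 4 7 5 21 0 27 45 12 11 14 7 27 10 15 5 3 43 5 12-2 37-34 6-14-1-18-19-27-2-24-8-16-3-12-30-3-33-14-7-4-29-29z"/><path d="M343 128l-8 17-14 14-19 4-12 6-17 3-11 5-6 6 0 3 13 21 13 10 21 10 28 2 8 4 28 29 9 13 4 12 6 6 21 7 12-3 11-6 5-6 6-20 11-22 9-12-3-6-24-12-11-10-4-29-12-30-6 4-16-1-19-7z"/><path d="M43 337l-6 0-8 14-13 3 1 137 5-16 28 16 27-8 32 6 12 0 32-22 23-21-5-11-6-22-50-5-5-3-10-15-3-16-8-17-12-10z"/><path d="M255 183l-28 29-12 8-14 14-17 21-4 15 9 21 32 6 40 22 9 2 9-1 15-15 9-5 20-3 15 2-2-6 1-16 19-24 0-3-21-19-32-4-25-12-9-8z"/><path d="M527 16l-149 0 2 43-11 20-4 16-2 3 38 3 16-5 13-8 12-1 29 13 34 1 22 6z"/><path d="M442 87l-12 1-15 9 2 10 0 18-6 14 10 6 26 3 10 6-1 53 6 26 44 19 9 1 12-4 1-142-23-6-34-1z"/><path d="M513 413l-27 4-15 6-11 23-23 18-20 20-11 7-20 4-15 0-22-6-6 1 26 27 6 11 152 0 1-105z"/><path d="M81 16l-65 1 1 130 6 0 16-6 12 0 27 11 17 0 27-9 7-8 0-17-6-19-9-8-37-27-6-7 2-18 8-18z"/><path d="M278 445l-7 0-10 7-22 4-64-9-24 20-2 4 18 30 12 14 20-4 14 1 21 11 12 2 24-4 43 2 7-6 7-16 12-12-33-30-12-4z"/><path d="M149 469l-28 20-12 0-32-6-27 8-28-16-6 16 0 36 167 1 0-13-10-5z"/><path d="M493 352l-23 3-21 6-6 5-11 27 1 12 5 7 31 12 6-4 32-7 6 0 15 9 0-60z"/><path d="M341 489l-3 0-11 12-7 16-7 6-43-2-24 4-12-2-21-11-14-1-16 3 1 13 190 1 1-3-6-8-22-24z"/>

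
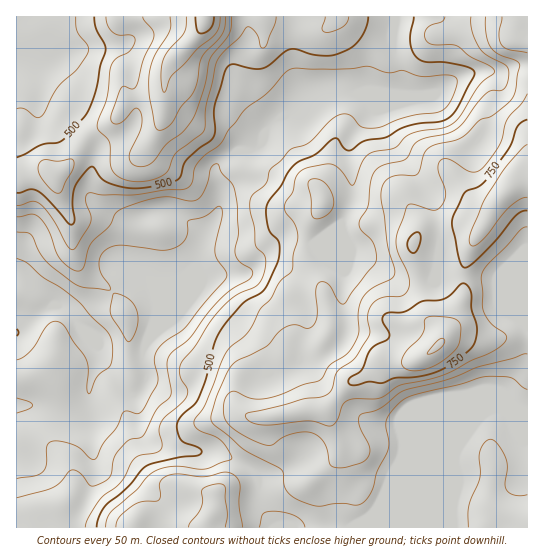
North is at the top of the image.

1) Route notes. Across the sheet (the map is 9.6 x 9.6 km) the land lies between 250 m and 850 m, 540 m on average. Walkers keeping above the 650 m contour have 18.8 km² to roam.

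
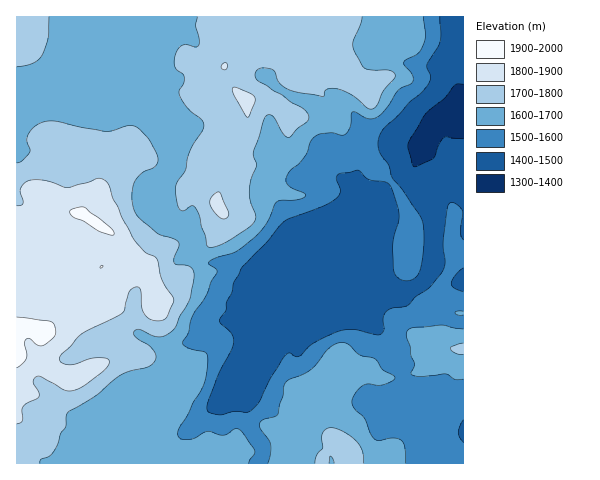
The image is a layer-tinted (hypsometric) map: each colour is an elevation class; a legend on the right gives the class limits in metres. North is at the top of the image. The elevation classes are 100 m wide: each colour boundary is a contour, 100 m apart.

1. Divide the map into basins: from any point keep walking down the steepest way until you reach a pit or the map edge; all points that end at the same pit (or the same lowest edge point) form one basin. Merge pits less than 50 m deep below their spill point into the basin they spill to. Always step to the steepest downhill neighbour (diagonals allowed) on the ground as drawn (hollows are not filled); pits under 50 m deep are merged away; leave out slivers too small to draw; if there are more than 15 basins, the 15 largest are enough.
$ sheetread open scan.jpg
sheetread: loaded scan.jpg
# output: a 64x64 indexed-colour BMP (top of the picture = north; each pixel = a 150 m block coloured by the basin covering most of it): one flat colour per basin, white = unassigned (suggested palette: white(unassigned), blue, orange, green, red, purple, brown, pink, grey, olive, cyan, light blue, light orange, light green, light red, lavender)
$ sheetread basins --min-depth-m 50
<image width="64" height="64" href="data:image/bmp;base64,Qk12CAAAAAAAAHYAAAAoAAAAQAAAAEAAAAABAAQAAAAAAAAIAAATCwAAEwsAABAAAAAAAAAA////ALR3HwAOf/8ALKAsACgn1gC9Z5QAS1aMAMJ34wB/f38AIr28AM++FwDox64AeLv/AIrfmACWmP8A1bDFABERERERERERERERERERERERERERERERESIiIiIiIiIiERERERERERERERERERERERERERERERERIiIiIiIiIiIRERERERERERERERERERERERERERERERIiIiIiIiIiIhERERERERERERERERERERERERERERERIiIiIiIiIiIiERERERERERERERERERERERERERERERIiIiIiIiIiIiIREREREREREREREREREREREREREREREiIiIiIiIiIiIhERERERERERERERERERERERERERERESIiIiIiIiIiIiERERERERERERERERERERERERERERERIiIiIiIiIiIiIREREREREREREREREREREREREREREREiIiIiIiIiIiIhEREREREREREREREREREREREREREREiIiIiIiIiIiIiERERERERERERERERERERERERERERERIiIiIiIiIiIiIREREREREREREREREREREREREREREREiIiIiIiIiIiIhERERERERERERERERERERERERERERERIiIhERIiIiIiEREREREREREREREREREREREREREREREREREREREiIiIREREREREREREREREREREREREREREREREREREREREiIhERERERERERERERERERERERERERERERERERERERERIiERERERERERERERERERERERERERERERERERERERERERERERERERERERERERERERERERERERERERERERERERERERERERERERERERERERERERERERERERERERERERERERERERERERERERERERERERERERERERERERERERERERERERERERERERERERERERERERERERERERERERERERERERERERERERERERERERERERERERERERERERERERERERERERERERERERERERERERERERERERERERERERERERERERERERERERERERERERERERERERERERERERERERERERERERERERERERERERERERERERERERERERERERERERERERERERERERERERERERERERERERERERERERERERERERERERERERERERERERERERERERERERERERERERERERERERERERERERERERERERERERERERERERERERERERERERERERERERERERERERERERERERERERERERERERERERERERERERERERERERERERERERERERERERERERERERERERERERERERERERERERERERERERERERERERERERERERERERERERERERERERERERERERERERERERERERERERERERERERERERERERERERERERERERERERERERERERERERERERERERERERERERERERERERERERERERERERERERERERERERERERERERERERERERERERERERERERERERERERERERERERERERERERERERERERERERERERERERERERERERERERERERERERERERERERERERERERERERERERERERERERERERERERERERERERERERERERERERERERERERERERERERERERERERERERERERERERERERERERERERERERERERERERERERERERERERERERERERERERERERERERERERERERERERERERERERERERERERERERERERERERERERERERERERERERERERERERERERERERERERERERERERERERERERERERERERERERERERERERERERERERERERERERERERERERERERERERERERERERERERERERERERERERERERERERERERERERERERERERERERERERERERERERERERERERERERERERERERERERERERERERERERERERERERERERERERERERERERERERERERERERERERERERERERERERERERERERERERERERERERERERERERERERERERERERERERERERERERERERERERERERERERERERERERERERERERERERERERERERERERERERERERERERERERERERERERERERERERERERERERERERERERERERERERERERERERERERERERERERERERERERERERERERERERERERERERERERERERERERERERERERERERERERERERERERERERERERERERERERERERERERERERERERERERERERERERERERERERERERERERERERERERERERERERERERERERERERERERERERERERERERERERERERERERERERERERERERERERERERERERERERERERERERERERERERERERERERERERERERERERERERERERERERERERERERERERERERERERERERERERERERERERERERERERERERERERERERERERERERERERERERERERERERERERERERERERERERERERERERERERERERERERERERERERERERERERERERERERERERERERERERERERERERERERERERERERERERERERERERERERERERERERERERERERERERERERERERERERERERERERERERERERERERERERERERERERERERERERERERERERERERERERERERERERERERERERERERERERERERERERERERERERER"/>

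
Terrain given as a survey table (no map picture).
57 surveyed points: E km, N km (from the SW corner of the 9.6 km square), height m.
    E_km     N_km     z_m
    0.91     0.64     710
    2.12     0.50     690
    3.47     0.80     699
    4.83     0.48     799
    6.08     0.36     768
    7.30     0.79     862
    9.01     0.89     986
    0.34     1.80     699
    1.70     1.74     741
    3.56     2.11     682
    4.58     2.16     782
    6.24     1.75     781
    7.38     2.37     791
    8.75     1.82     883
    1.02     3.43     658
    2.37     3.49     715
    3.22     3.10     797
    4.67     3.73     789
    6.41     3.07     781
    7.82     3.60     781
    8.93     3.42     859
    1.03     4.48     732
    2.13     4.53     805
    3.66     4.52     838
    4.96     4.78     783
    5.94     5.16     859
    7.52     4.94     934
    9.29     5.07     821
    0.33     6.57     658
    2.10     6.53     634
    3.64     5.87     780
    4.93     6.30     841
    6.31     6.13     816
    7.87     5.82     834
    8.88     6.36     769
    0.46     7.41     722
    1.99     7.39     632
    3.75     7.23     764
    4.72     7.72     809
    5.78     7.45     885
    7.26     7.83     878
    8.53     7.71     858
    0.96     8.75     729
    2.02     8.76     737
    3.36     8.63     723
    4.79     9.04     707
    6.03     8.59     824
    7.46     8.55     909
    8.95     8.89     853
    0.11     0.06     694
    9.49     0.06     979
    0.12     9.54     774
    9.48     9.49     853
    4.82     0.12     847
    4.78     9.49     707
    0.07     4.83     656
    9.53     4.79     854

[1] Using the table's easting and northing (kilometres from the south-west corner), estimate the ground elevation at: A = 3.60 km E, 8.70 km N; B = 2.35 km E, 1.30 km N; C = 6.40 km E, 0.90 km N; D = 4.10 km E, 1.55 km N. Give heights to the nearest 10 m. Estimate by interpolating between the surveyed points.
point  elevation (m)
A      710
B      700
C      800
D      780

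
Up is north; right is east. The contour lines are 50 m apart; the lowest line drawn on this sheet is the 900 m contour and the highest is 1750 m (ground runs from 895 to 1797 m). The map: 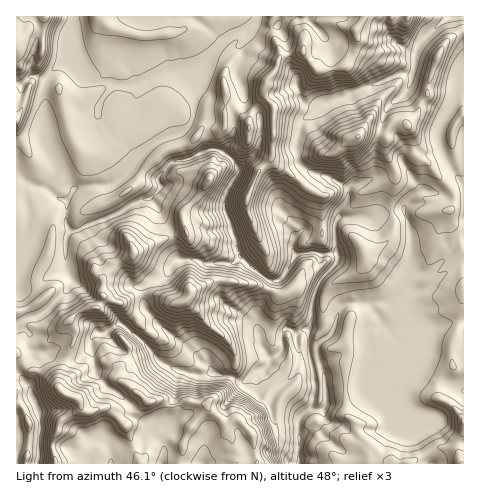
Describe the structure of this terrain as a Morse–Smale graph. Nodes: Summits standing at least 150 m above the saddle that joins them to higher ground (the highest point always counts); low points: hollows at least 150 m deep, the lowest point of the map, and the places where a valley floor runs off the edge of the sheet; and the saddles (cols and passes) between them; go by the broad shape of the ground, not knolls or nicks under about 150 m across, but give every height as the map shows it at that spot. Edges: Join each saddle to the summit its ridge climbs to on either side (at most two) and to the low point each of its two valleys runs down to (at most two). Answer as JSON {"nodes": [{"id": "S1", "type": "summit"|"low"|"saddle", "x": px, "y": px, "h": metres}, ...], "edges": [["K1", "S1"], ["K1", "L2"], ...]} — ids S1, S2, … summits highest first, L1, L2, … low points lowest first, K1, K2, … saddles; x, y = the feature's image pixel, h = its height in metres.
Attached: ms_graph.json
{"nodes": [
{"id": "S1", "type": "summit", "x": 67, "y": 396, "h": 1797},
{"id": "S2", "type": "summit", "x": 17, "y": 46, "h": 1746},
{"id": "S3", "type": "summit", "x": 356, "y": 31, "h": 1676},
{"id": "S4", "type": "summit", "x": 358, "y": 137, "h": 1654},
{"id": "S5", "type": "summit", "x": 190, "y": 293, "h": 1642},
{"id": "S6", "type": "summit", "x": 463, "y": 421, "h": 1258},
{"id": "L1", "type": "low", "x": 299, "y": 462, "h": 895},
{"id": "K1", "type": "saddle", "x": 143, "y": 294, "h": 1412},
{"id": "K2", "type": "saddle", "x": 190, "y": 118, "h": 1399},
{"id": "K3", "type": "saddle", "x": 34, "y": 185, "h": 1358},
{"id": "K4", "type": "saddle", "x": 66, "y": 214, "h": 1351},
{"id": "K5", "type": "saddle", "x": 298, "y": 158, "h": 1340},
{"id": "K6", "type": "saddle", "x": 271, "y": 290, "h": 1220},
{"id": "K7", "type": "saddle", "x": 265, "y": 277, "h": 1134},
{"id": "K8", "type": "saddle", "x": 453, "y": 193, "h": 1132},
{"id": "K9", "type": "saddle", "x": 461, "y": 263, "h": 1059}],
"edges": [["K1", "S1"], ["K1", "S5"], ["K1", "L1"], ["K2", "S2"], ["K2", "S3"], ["K2", "L1"], ["K3", "S1"], ["K3", "S2"], ["K3", "L1"], ["K4", "S1"], ["K4", "S3"], ["K4", "L1"], ["K5", "S3"], ["K5", "S4"], ["K5", "L1"], ["K6", "S1"], ["K6", "S5"], ["K6", "L1"], ["K7", "S3"], ["K7", "S5"], ["K7", "L1"], ["K8", "S1"], ["K8", "S4"], ["K8", "L1"], ["K9", "S1"], ["K9", "S6"], ["K9", "L1"]]}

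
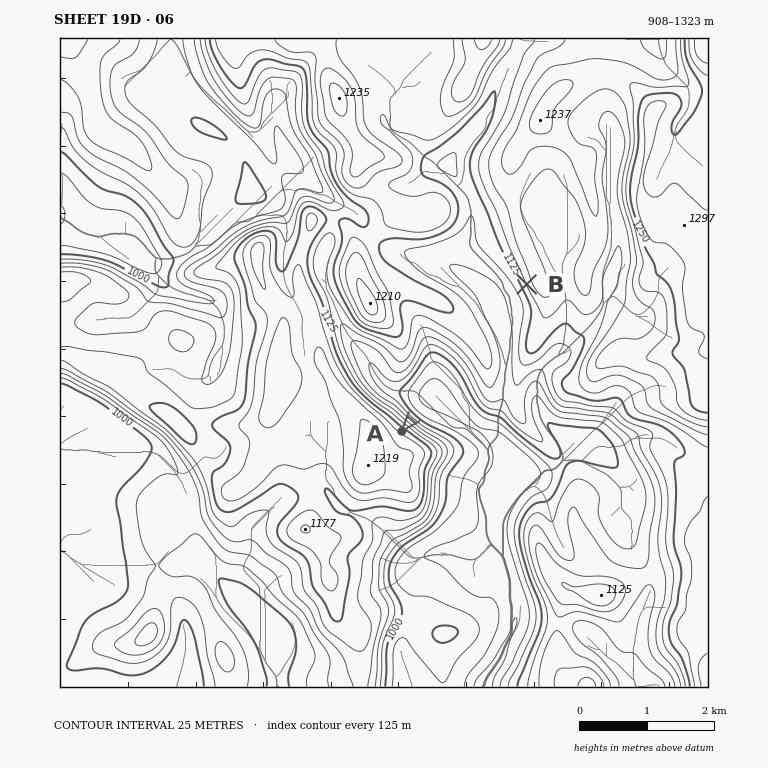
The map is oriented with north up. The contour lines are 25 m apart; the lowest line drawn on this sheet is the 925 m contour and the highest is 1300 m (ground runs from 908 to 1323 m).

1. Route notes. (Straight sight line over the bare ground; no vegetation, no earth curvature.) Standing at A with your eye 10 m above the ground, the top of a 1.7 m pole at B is visible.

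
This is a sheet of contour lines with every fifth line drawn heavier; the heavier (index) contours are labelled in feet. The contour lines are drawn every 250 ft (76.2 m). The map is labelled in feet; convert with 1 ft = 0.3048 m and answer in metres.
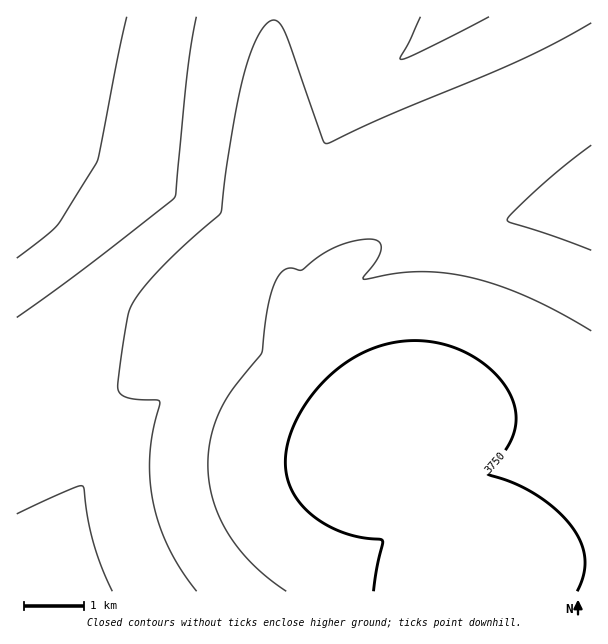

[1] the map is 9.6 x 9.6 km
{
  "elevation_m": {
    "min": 1090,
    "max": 1480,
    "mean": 1260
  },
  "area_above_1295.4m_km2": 34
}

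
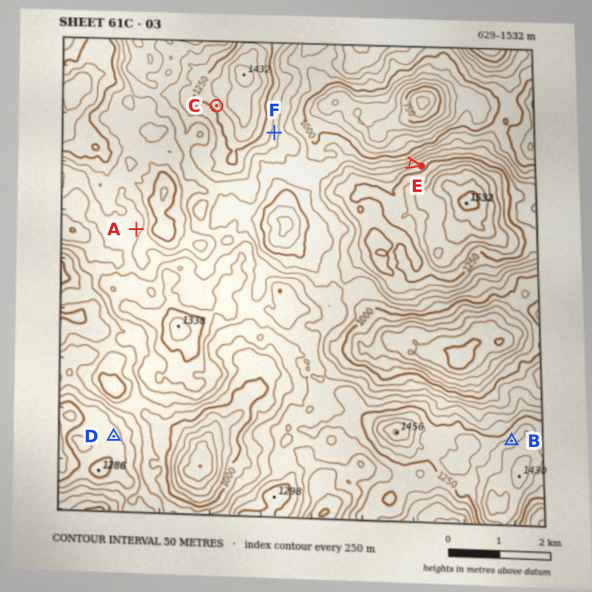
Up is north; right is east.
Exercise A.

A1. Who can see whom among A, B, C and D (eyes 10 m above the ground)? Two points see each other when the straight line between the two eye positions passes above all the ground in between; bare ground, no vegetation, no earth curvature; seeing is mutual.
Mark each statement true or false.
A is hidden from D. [true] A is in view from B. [false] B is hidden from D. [true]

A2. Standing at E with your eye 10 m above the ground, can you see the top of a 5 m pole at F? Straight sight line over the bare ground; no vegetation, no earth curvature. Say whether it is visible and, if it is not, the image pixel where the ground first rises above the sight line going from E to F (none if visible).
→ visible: true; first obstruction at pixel None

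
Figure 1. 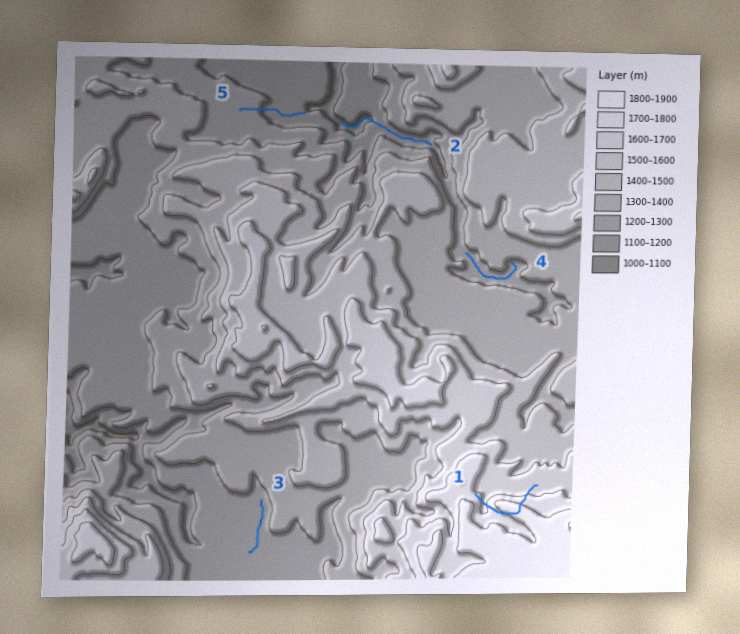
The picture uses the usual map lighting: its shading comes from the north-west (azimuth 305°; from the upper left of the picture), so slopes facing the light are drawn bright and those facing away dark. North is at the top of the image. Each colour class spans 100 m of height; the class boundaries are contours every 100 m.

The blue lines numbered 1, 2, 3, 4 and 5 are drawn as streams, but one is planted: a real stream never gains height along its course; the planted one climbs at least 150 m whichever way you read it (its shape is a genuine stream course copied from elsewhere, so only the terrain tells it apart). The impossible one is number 1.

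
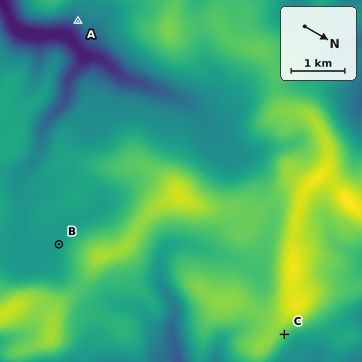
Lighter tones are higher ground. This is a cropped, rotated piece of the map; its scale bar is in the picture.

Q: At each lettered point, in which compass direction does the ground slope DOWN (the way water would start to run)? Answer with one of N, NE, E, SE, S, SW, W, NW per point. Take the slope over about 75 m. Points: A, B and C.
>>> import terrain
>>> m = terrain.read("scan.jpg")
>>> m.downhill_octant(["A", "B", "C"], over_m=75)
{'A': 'E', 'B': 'S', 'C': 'N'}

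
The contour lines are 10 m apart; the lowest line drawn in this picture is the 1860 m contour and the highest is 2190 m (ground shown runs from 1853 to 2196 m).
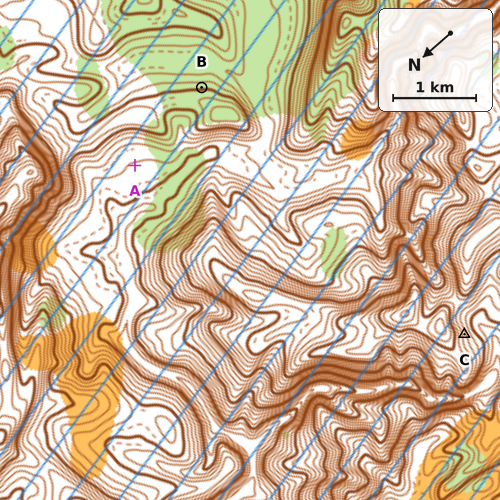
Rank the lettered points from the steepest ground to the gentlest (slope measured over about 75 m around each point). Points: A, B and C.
C B A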